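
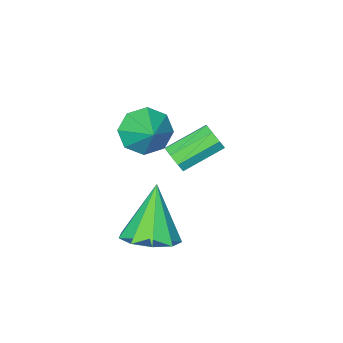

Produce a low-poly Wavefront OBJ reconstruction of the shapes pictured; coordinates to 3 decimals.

v 1.526 -3.096 0.783
v 2.25 -3.538 0.926
v 1.954 -2.184 1.437
v 2.285 -3.165 0.384
v 1.875 -2.753 0.076
v 1.261 -2.541 0.182
v 0.802 -2.654 0.64
v 0.768 -3.026 1.182
v 1.177 -3.439 1.491
v 1.791 -3.651 1.384
v -0.077 -3.697 -1.906
v 0.195 -3.549 -1.452
v -1.15 -3.135 -0.779
v -1.423 -3.283 -1.234
v 0.156 -3.232 -1.726
v -1.19 -2.819 -1.054
v -0.021 -3.187 -2.106
v -1.366 -2.774 -1.433
v -0.23 -3.441 -2.369
v -1.575 -3.028 -1.696
v -0.35 -3.845 -2.361
v -1.695 -3.431 -1.688
v -0.31 -4.161 -2.086
v -1.656 -3.748 -1.414
v -0.134 -4.206 -1.707
v -1.479 -3.793 -1.034
v 0.075 -3.952 -1.444
v -1.27 -3.539 -0.771
v 2.336 -1.942 -3.144
v 2.828 -1.227 -2.711
v 1.584 -2.518 -1.336
v 2.227 -1.012 -2.892
v 1.677 -1.232 -3.191
v 1.435 -1.784 -3.468
v 1.615 -2.411 -3.593
v 2.132 -2.818 -3.507
v 2.744 -2.816 -3.252
v 3.165 -2.404 -2.946
v 3.198 -1.777 -2.732
f 2 1 4
f 2 4 3
f 4 1 5
f 4 5 3
f 5 1 6
f 5 6 3
f 6 1 7
f 6 7 3
f 7 1 8
f 7 8 3
f 8 1 9
f 8 9 3
f 9 1 10
f 9 10 3
f 10 1 2
f 10 2 3
f 12 11 15
f 12 15 13
f 13 15 16
f 13 16 14
f 15 11 17
f 15 17 16
f 16 17 18
f 16 18 14
f 17 11 19
f 17 19 18
f 18 19 20
f 18 20 14
f 19 11 21
f 19 21 20
f 20 21 22
f 20 22 14
f 21 11 23
f 21 23 22
f 22 23 24
f 22 24 14
f 23 11 25
f 23 25 24
f 24 25 26
f 24 26 14
f 25 11 27
f 25 27 26
f 26 27 28
f 26 28 14
f 27 11 12
f 27 12 28
f 28 12 13
f 28 13 14
f 30 29 32
f 30 32 31
f 32 29 33
f 32 33 31
f 33 29 34
f 33 34 31
f 34 29 35
f 34 35 31
f 35 29 36
f 35 36 31
f 36 29 37
f 36 37 31
f 37 29 38
f 37 38 31
f 38 29 39
f 38 39 31
f 39 29 30
f 39 30 31



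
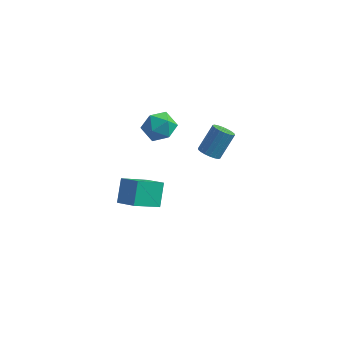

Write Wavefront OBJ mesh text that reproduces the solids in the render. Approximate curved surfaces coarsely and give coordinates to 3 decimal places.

v 0.413 -1.07 2.07
v 1.039 -1.072 1.86
v 1.492 -0.112 3.2
v 0.867 -0.11 3.41
v 0.927 -0.835 1.728
v 1.38 0.125 3.068
v 0.712 -0.644 1.664
v 1.166 0.316 3.004
v 0.439 -0.538 1.68
v 0.892 0.422 3.021
v 0.161 -0.537 1.774
v 0.614 0.423 3.114
v -0.068 -0.642 1.926
v 0.385 0.318 3.266
v -0.201 -0.831 2.106
v 0.252 0.129 3.447
v -0.212 -1.068 2.28
v 0.241 -0.108 3.62
v -0.1 -1.305 2.412
v 0.353 -0.345 3.752
v 0.114 -1.496 2.476
v 0.568 -0.536 3.816
v 0.388 -1.602 2.459
v 0.841 -0.642 3.8
v 0.666 -1.603 2.366
v 1.119 -0.643 3.706
v 0.895 -1.498 2.214
v 1.348 -0.538 3.554
v 1.028 -1.309 2.033
v 1.481 -0.349 3.374
v -3.753 -1.547 -3.679
v -3.95 -0.502 -2.483
v -4.953 -1.112 -4.256
v -5.149 -0.067 -3.06
v -2.771 -0.193 -4.7
v -2.967 0.852 -3.504
v -3.97 0.242 -5.277
v -4.167 1.287 -4.081
v -2.933 1.129 2.619
v -2.129 0.835 1.99
v -3.911 -0.115 1.95
v -3.107 -0.409 1.321
v -3.047 -0.567 2.37
v -2.442 0.202 2.783
v -3.598 0.518 1.157
v -2.993 1.287 1.57
v -2.54 0.457 1.087
v -2.199 -0.214 1.837
v -3.841 0.934 2.103
v -3.5 0.263 2.853
f 2 1 5
f 2 5 3
f 3 5 6
f 3 6 4
f 5 1 7
f 5 7 6
f 6 7 8
f 6 8 4
f 7 1 9
f 7 9 8
f 8 9 10
f 8 10 4
f 9 1 11
f 9 11 10
f 10 11 12
f 10 12 4
f 11 1 13
f 11 13 12
f 12 13 14
f 12 14 4
f 13 1 15
f 13 15 14
f 14 15 16
f 14 16 4
f 15 1 17
f 15 17 16
f 16 17 18
f 16 18 4
f 17 1 19
f 17 19 18
f 18 19 20
f 18 20 4
f 19 1 21
f 19 21 20
f 20 21 22
f 20 22 4
f 21 1 23
f 21 23 22
f 22 23 24
f 22 24 4
f 23 1 25
f 23 25 24
f 24 25 26
f 24 26 4
f 25 1 27
f 25 27 26
f 26 27 28
f 26 28 4
f 27 1 29
f 27 29 28
f 28 29 30
f 28 30 4
f 29 1 2
f 29 2 30
f 30 2 3
f 30 3 4
f 32 34 31
f 35 32 31
f 31 34 33
f 33 35 31
f 32 38 34
f 36 32 35
f 36 38 32
f 34 38 33
f 37 35 33
f 33 38 37
f 37 36 35
f 38 36 37
f 39 50 44
f 39 44 40
f 39 40 46
f 39 46 49
f 39 49 50
f 40 44 48
f 44 50 43
f 50 49 41
f 49 46 45
f 46 40 47
f 42 48 43
f 42 43 41
f 42 41 45
f 42 45 47
f 42 47 48
f 43 48 44
f 41 43 50
f 45 41 49
f 47 45 46
f 48 47 40



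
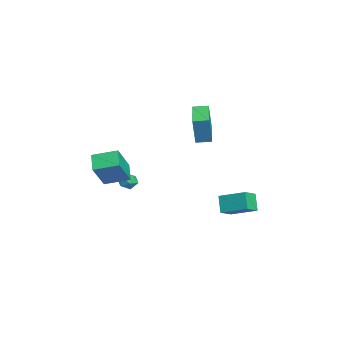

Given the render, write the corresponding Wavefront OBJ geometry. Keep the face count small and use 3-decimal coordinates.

v 0.48 -4.3 -1.178
v -0.456 -4.364 -0.463
v 0.676 -2.894 -0.795
v -0.26 -2.959 -0.079
v 1.68 -4.881 0.339
v 0.744 -4.946 1.055
v 1.876 -3.476 0.723
v 0.94 -3.54 1.438
v -3.109 2.681 -5.023
v -3.753 2.604 -4.014
v -2.372 4.1 -4.446
v -3.017 4.023 -3.436
v -2.283 2.057 -4.544
v -2.928 1.98 -3.534
v -1.547 3.476 -3.966
v -2.191 3.399 -2.957
v -4.46 -3.099 -2.733
v -4.169 -2.669 -3.091
v -3.571 -3.331 -2.289
v -3.28 -2.901 -2.647
v -3.68 -2.716 -2.197
v -4.23 -2.573 -2.471
v -3.51 -3.427 -2.909
v -4.06 -3.284 -3.183
v -3.582 -2.872 -3.201
v -3.687 -2.433 -2.76
v -4.053 -3.567 -2.62
v -4.158 -3.128 -2.179
v -2.16 0.654 1.955
v -1.726 0.465 3.65
v -2.103 1.528 2.037
v -1.668 1.34 3.732
v -0.372 0.58 1.488
v 0.063 0.392 3.183
v -0.314 1.455 1.57
v 0.12 1.266 3.265
f 2 4 1
f 5 2 1
f 1 4 3
f 3 5 1
f 2 8 4
f 6 2 5
f 6 8 2
f 4 8 3
f 7 5 3
f 3 8 7
f 7 6 5
f 8 6 7
f 10 12 9
f 13 10 9
f 9 12 11
f 11 13 9
f 10 16 12
f 14 10 13
f 14 16 10
f 12 16 11
f 15 13 11
f 11 16 15
f 15 14 13
f 16 14 15
f 17 28 22
f 17 22 18
f 17 18 24
f 17 24 27
f 17 27 28
f 18 22 26
f 22 28 21
f 28 27 19
f 27 24 23
f 24 18 25
f 20 26 21
f 20 21 19
f 20 19 23
f 20 23 25
f 20 25 26
f 21 26 22
f 19 21 28
f 23 19 27
f 25 23 24
f 26 25 18
f 30 32 29
f 33 30 29
f 29 32 31
f 31 33 29
f 30 36 32
f 34 30 33
f 34 36 30
f 32 36 31
f 35 33 31
f 31 36 35
f 35 34 33
f 36 34 35



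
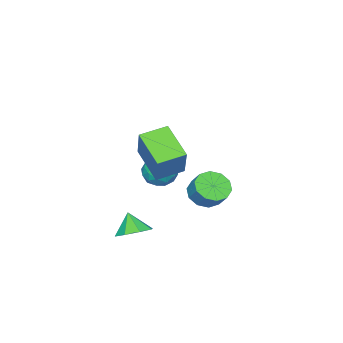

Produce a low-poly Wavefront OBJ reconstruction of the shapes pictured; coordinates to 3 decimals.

v 3.553 1.109 1.149
v 2.868 -0.5 2.257
v 2.311 1.851 1.46
v 1.627 0.243 2.568
v 4.473 1.917 2.892
v 3.789 0.309 4
v 3.232 2.66 3.203
v 2.547 1.051 4.311
v 3.17 -0.537 -3.204
v 3.61 0.177 -2.697
v 2.89 -1.123 -2.136
v 2.881 0.314 -2.813
v 2.322 -0.048 -3.158
v 2.26 -0.696 -3.53
v 2.73 -1.251 -3.711
v 3.459 -1.388 -3.595
v 4.018 -1.026 -3.25
v 4.08 -0.378 -2.878
v -2.712 -0.587 -3.092
v -2.212 -0.004 -3.748
v -1.909 0.709 -2.885
v -2.408 0.127 -2.228
v -2.8 0.204 -3.714
v -2.496 0.917 -2.851
v -3.354 0.11 -3.442
v -3.05 0.823 -2.579
v -3.662 -0.25 -3.036
v -3.359 0.463 -2.173
v -3.608 -0.738 -2.651
v -3.304 -0.025 -1.788
v -3.211 -1.169 -2.435
v -2.908 -0.456 -1.572
v -2.624 -1.377 -2.469
v -2.32 -0.664 -1.606
v -2.07 -1.283 -2.741
v -1.766 -0.57 -1.878
v -1.761 -0.923 -3.147
v -1.458 -0.21 -2.284
v -1.816 -0.435 -3.532
v -1.512 0.278 -2.669
v -0.871 -1.428 -0.32
v -0.173 -1.118 -0.93
v -1.127 -2.682 -1.25
v -0.429 -2.372 -1.86
v -0.19 -2.7 -0.97
v -0.032 -1.925 -0.395
v -1.268 -1.875 -1.785
v -1.11 -1.1 -1.21
v -0.418 -1.394 -1.835
v 0.248 -1.904 -1.332
v -1.548 -1.896 -0.848
v -0.882 -2.406 -0.345
v -0.499 -1.163 -0.543
v -0.801 -2.637 -1.637
v -0.66 -2.83 -1.114
v -0.25 -2.647 -1.473
v -0.417 -1.637 -0.229
v -0.006 -1.455 -0.588
v -0.017 -2.385 -0.612
v -1.294 -2.345 -1.592
v -0.883 -2.163 -1.951
v -1.05 -1.153 -0.707
v -0.64 -0.97 -1.066
v -1.283 -1.415 -1.568
v -0.233 -1.143 -1.434
v -0.384 -1.88 -1.981
v -0.877 -1.588 -1.936
v -0.784 -1.133 -1.598
v 0.158 -1.443 -1.138
v 0.008 -2.18 -1.685
v 0.148 -2.372 -1.162
v 0.241 -1.917 -0.824
v 0.014 -1.605 -1.67
v -1.308 -1.62 -0.495
v -1.458 -2.357 -1.042
v -1.541 -1.883 -1.356
v -1.448 -1.428 -1.018
v -0.916 -1.92 -0.199
v -1.067 -2.657 -0.746
v -0.516 -2.667 -0.582
v -0.423 -2.212 -0.244
v -1.314 -2.195 -0.51
f 2 4 1
f 5 2 1
f 1 4 3
f 3 5 1
f 2 8 4
f 6 2 5
f 6 8 2
f 4 8 3
f 7 5 3
f 3 8 7
f 7 6 5
f 8 6 7
f 10 9 12
f 10 12 11
f 12 9 13
f 12 13 11
f 13 9 14
f 13 14 11
f 14 9 15
f 14 15 11
f 15 9 16
f 15 16 11
f 16 9 17
f 16 17 11
f 17 9 18
f 17 18 11
f 18 9 10
f 18 10 11
f 20 19 23
f 20 23 21
f 21 23 24
f 21 24 22
f 23 19 25
f 23 25 24
f 24 25 26
f 24 26 22
f 25 19 27
f 25 27 26
f 26 27 28
f 26 28 22
f 27 19 29
f 27 29 28
f 28 29 30
f 28 30 22
f 29 19 31
f 29 31 30
f 30 31 32
f 30 32 22
f 31 19 33
f 31 33 32
f 32 33 34
f 32 34 22
f 33 19 35
f 33 35 34
f 34 35 36
f 34 36 22
f 35 19 37
f 35 37 36
f 36 37 38
f 36 38 22
f 37 19 39
f 37 39 38
f 38 39 40
f 38 40 22
f 39 19 20
f 39 20 40
f 40 20 21
f 40 21 22
f 41 78 57
f 78 52 81
f 57 81 46
f 78 81 57
f 41 57 53
f 57 46 58
f 53 58 42
f 57 58 53
f 41 53 62
f 53 42 63
f 62 63 48
f 53 63 62
f 41 62 74
f 62 48 77
f 74 77 51
f 62 77 74
f 41 74 78
f 74 51 82
f 78 82 52
f 74 82 78
f 42 58 69
f 58 46 72
f 69 72 50
f 58 72 69
f 46 81 59
f 81 52 80
f 59 80 45
f 81 80 59
f 52 82 79
f 82 51 75
f 79 75 43
f 82 75 79
f 51 77 76
f 77 48 64
f 76 64 47
f 77 64 76
f 48 63 68
f 63 42 65
f 68 65 49
f 63 65 68
f 44 70 56
f 70 50 71
f 56 71 45
f 70 71 56
f 44 56 54
f 56 45 55
f 54 55 43
f 56 55 54
f 44 54 61
f 54 43 60
f 61 60 47
f 54 60 61
f 44 61 66
f 61 47 67
f 66 67 49
f 61 67 66
f 44 66 70
f 66 49 73
f 70 73 50
f 66 73 70
f 45 71 59
f 71 50 72
f 59 72 46
f 71 72 59
f 43 55 79
f 55 45 80
f 79 80 52
f 55 80 79
f 47 60 76
f 60 43 75
f 76 75 51
f 60 75 76
f 49 67 68
f 67 47 64
f 68 64 48
f 67 64 68
f 50 73 69
f 73 49 65
f 69 65 42
f 73 65 69



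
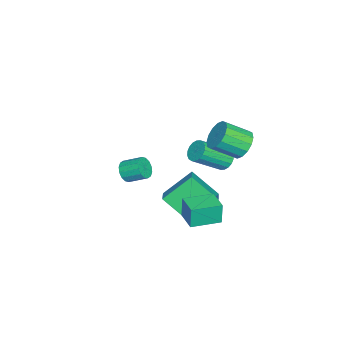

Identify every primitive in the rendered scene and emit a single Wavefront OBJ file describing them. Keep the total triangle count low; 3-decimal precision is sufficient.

v -0.601 3.523 3.512
v -0.228 3.149 2.758
v 0.293 1.903 3.634
v -0.079 2.277 4.388
v 0.115 3.422 2.943
v 0.636 2.176 3.819
v 0.267 3.723 3.28
v 0.788 2.476 4.156
v 0.186 3.97 3.679
v 0.707 2.723 4.555
v -0.105 4.097 4.033
v 0.416 2.85 4.909
v -0.529 4.07 4.248
v -0.008 2.824 5.124
v -0.973 3.897 4.266
v -0.452 2.651 5.142
v -1.316 3.624 4.081
v -0.795 2.378 4.957
v -1.468 3.324 3.744
v -0.947 2.077 4.62
v -1.387 3.077 3.345
v -0.866 1.83 4.221
v -1.096 2.95 2.991
v -0.575 1.703 3.867
v -0.672 2.976 2.776
v -0.151 1.73 3.652
v -3.96 -3.927 -2.942
v -3.579 -3.639 -3.481
v -3.58 -2.545 -2.898
v -3.96 -2.833 -2.358
v -3.936 -3.589 -3.577
v -3.937 -2.494 -2.993
v -4.299 -3.629 -3.502
v -4.3 -2.534 -2.919
v -4.571 -3.749 -3.277
v -4.572 -2.654 -2.694
v -4.679 -3.917 -2.963
v -4.68 -2.822 -2.379
v -4.595 -4.087 -2.642
v -4.595 -2.993 -2.059
v -4.34 -4.215 -2.402
v -4.341 -3.121 -1.819
v -3.983 -4.266 -2.307
v -3.984 -3.171 -1.723
v -3.62 -4.226 -2.381
v -3.621 -3.131 -1.798
v -3.348 -4.106 -2.606
v -3.349 -3.011 -2.023
v -3.24 -3.938 -2.921
v -3.241 -2.843 -2.337
v -3.325 -3.767 -3.241
v -3.325 -2.673 -2.658
v 1.098 2.433 -0.642
v 0.99 2.44 0.603
v 2.128 3.206 -0.557
v 2.02 3.212 0.688
v 2.1 1.088 -0.548
v 1.992 1.094 0.697
v 3.13 1.86 -0.463
v 3.022 1.867 0.782
v -1.307 2.389 1.551
v -0.849 2.875 1.675
v 0.166 1.618 2.854
v -0.293 1.131 2.729
v -1.052 2.917 1.895
v -0.038 1.659 3.074
v -1.307 2.854 2.047
v -0.292 1.596 3.225
v -1.561 2.699 2.1
v -0.546 1.441 3.279
v -1.765 2.482 2.045
v -0.751 1.225 3.223
v -1.878 2.247 1.891
v -0.864 0.99 3.07
v -1.879 2.04 1.671
v -0.864 0.783 2.849
v -1.766 1.902 1.426
v -0.751 0.645 2.605
v -1.562 1.861 1.206
v -0.548 0.603 2.385
v -1.308 1.924 1.055
v -0.293 0.666 2.233
v -1.054 2.079 1.001
v -0.039 0.821 2.18
v -0.849 2.295 1.057
v 0.165 1.038 2.235
v -0.736 2.53 1.21
v 0.278 1.273 2.389
v -0.736 2.737 1.431
v 0.279 1.48 2.609
v -2.403 0.299 -0.766
v -1.303 0.606 -0.284
v -2.239 1.822 -2.113
v -1.139 2.13 -1.631
v -1.441 -1.01 -2.129
v -0.341 -0.702 -1.647
v -1.277 0.514 -3.476
v -0.177 0.821 -2.994
f 2 1 5
f 2 5 3
f 3 5 6
f 3 6 4
f 5 1 7
f 5 7 6
f 6 7 8
f 6 8 4
f 7 1 9
f 7 9 8
f 8 9 10
f 8 10 4
f 9 1 11
f 9 11 10
f 10 11 12
f 10 12 4
f 11 1 13
f 11 13 12
f 12 13 14
f 12 14 4
f 13 1 15
f 13 15 14
f 14 15 16
f 14 16 4
f 15 1 17
f 15 17 16
f 16 17 18
f 16 18 4
f 17 1 19
f 17 19 18
f 18 19 20
f 18 20 4
f 19 1 21
f 19 21 20
f 20 21 22
f 20 22 4
f 21 1 23
f 21 23 22
f 22 23 24
f 22 24 4
f 23 1 25
f 23 25 24
f 24 25 26
f 24 26 4
f 25 1 2
f 25 2 26
f 26 2 3
f 26 3 4
f 28 27 31
f 28 31 29
f 29 31 32
f 29 32 30
f 31 27 33
f 31 33 32
f 32 33 34
f 32 34 30
f 33 27 35
f 33 35 34
f 34 35 36
f 34 36 30
f 35 27 37
f 35 37 36
f 36 37 38
f 36 38 30
f 37 27 39
f 37 39 38
f 38 39 40
f 38 40 30
f 39 27 41
f 39 41 40
f 40 41 42
f 40 42 30
f 41 27 43
f 41 43 42
f 42 43 44
f 42 44 30
f 43 27 45
f 43 45 44
f 44 45 46
f 44 46 30
f 45 27 47
f 45 47 46
f 46 47 48
f 46 48 30
f 47 27 49
f 47 49 48
f 48 49 50
f 48 50 30
f 49 27 51
f 49 51 50
f 50 51 52
f 50 52 30
f 51 27 28
f 51 28 52
f 52 28 29
f 52 29 30
f 54 56 53
f 57 54 53
f 53 56 55
f 55 57 53
f 54 60 56
f 58 54 57
f 58 60 54
f 56 60 55
f 59 57 55
f 55 60 59
f 59 58 57
f 60 58 59
f 62 61 65
f 62 65 63
f 63 65 66
f 63 66 64
f 65 61 67
f 65 67 66
f 66 67 68
f 66 68 64
f 67 61 69
f 67 69 68
f 68 69 70
f 68 70 64
f 69 61 71
f 69 71 70
f 70 71 72
f 70 72 64
f 71 61 73
f 71 73 72
f 72 73 74
f 72 74 64
f 73 61 75
f 73 75 74
f 74 75 76
f 74 76 64
f 75 61 77
f 75 77 76
f 76 77 78
f 76 78 64
f 77 61 79
f 77 79 78
f 78 79 80
f 78 80 64
f 79 61 81
f 79 81 80
f 80 81 82
f 80 82 64
f 81 61 83
f 81 83 82
f 82 83 84
f 82 84 64
f 83 61 85
f 83 85 84
f 84 85 86
f 84 86 64
f 85 61 87
f 85 87 86
f 86 87 88
f 86 88 64
f 87 61 89
f 87 89 88
f 88 89 90
f 88 90 64
f 89 61 62
f 89 62 90
f 90 62 63
f 90 63 64
f 92 94 91
f 95 92 91
f 91 94 93
f 93 95 91
f 92 98 94
f 96 92 95
f 96 98 92
f 94 98 93
f 97 95 93
f 93 98 97
f 97 96 95
f 98 96 97



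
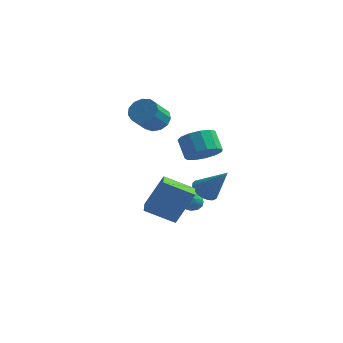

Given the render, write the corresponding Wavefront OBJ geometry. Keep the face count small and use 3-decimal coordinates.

v 2.375 0.342 -0.966
v 2.96 0.047 -1.476
v 3.705 0.258 0.606
v 3.009 0.388 -1.5
v 2.949 0.721 -1.431
v 2.79 0.988 -1.282
v 2.559 1.144 -1.078
v 2.296 1.161 -0.855
v 2.047 1.036 -0.651
v 1.855 0.791 -0.501
v 1.752 0.469 -0.432
v 1.758 0.125 -0.455
v 1.87 -0.182 -0.567
v 2.07 -0.398 -0.747
v 2.322 -0.486 -0.965
v 2.584 -0.431 -1.183
v 2.809 -0.243 -1.364
v -1.027 1.475 3.269
v -0.407 1.834 3.781
v -0.553 0.543 4.862
v -1.173 0.185 4.351
v -0.84 2.015 3.939
v -0.986 0.725 5.02
v -1.333 2.025 3.884
v -1.479 0.735 4.966
v -1.729 1.861 3.634
v -1.875 0.57 4.716
v -1.901 1.574 3.269
v -2.047 0.283 4.35
v -1.797 1.256 2.903
v -1.943 -0.035 3.985
v -1.447 1.007 2.654
v -1.593 -0.283 3.735
v -0.965 0.907 2.6
v -1.111 -0.383 3.681
v -0.502 0.988 2.758
v -0.648 -0.303 3.84
v -0.206 1.223 3.079
v -0.352 -0.068 4.161
v -0.17 1.538 3.46
v -0.316 0.248 4.542
v 0.18 3.317 -3.056
v 0.542 3.296 -3.623
v 0.498 2.304 -2.817
v 0.86 2.283 -3.384
v 1.049 2.685 -2.879
v 0.853 3.311 -3.027
v 0.187 2.289 -3.413
v -0.009 2.915 -3.561
v 0.546 2.661 -3.844
v 1.079 2.906 -3.514
v -0.039 2.694 -2.926
v 0.494 2.939 -2.596
v 0.333 3.396 -3.361
v 0.707 2.204 -3.079
v 0.818 2.441 -2.782
v 1.031 2.429 -3.116
v 0.516 3.405 -3.01
v 0.728 3.392 -3.343
v 1.027 3.033 -2.906
v 0.312 2.208 -3.097
v 0.524 2.195 -3.43
v 0.009 3.171 -3.324
v 0.222 3.159 -3.658
v 0.013 2.567 -3.534
v 0.548 3.01 -3.824
v 0.735 2.414 -3.683
v 0.34 2.418 -3.7
v 0.224 2.786 -3.787
v 0.861 3.154 -3.63
v 1.048 2.558 -3.489
v 1.159 2.795 -3.192
v 1.044 3.163 -3.279
v 0.864 2.78 -3.76
v -0.008 3.042 -2.951
v 0.179 2.446 -2.81
v -0.004 2.437 -3.161
v -0.119 2.805 -3.248
v 0.305 3.186 -2.757
v 0.492 2.59 -2.616
v 0.816 2.814 -2.653
v 0.7 3.182 -2.74
v 0.176 2.82 -2.68
v 1.212 2.799 0.542
v 2.052 2.642 1.202
v 1.349 3.245 2.239
v 0.508 3.401 1.578
v 2.136 3.187 0.943
v 1.433 3.789 1.98
v 1.927 3.608 0.557
v 1.224 4.21 1.594
v 1.491 3.772 0.166
v 0.788 4.374 1.202
v 0.966 3.627 -0.106
v 0.263 4.23 0.931
v 0.519 3.219 -0.172
v -0.184 3.822 0.864
v 0.292 2.678 -0.012
v -0.411 3.281 1.025
v 0.357 2.175 0.324
v -0.346 2.778 1.361
v 0.693 1.87 0.73
v -0.01 2.473 1.766
v 1.194 1.86 1.075
v 0.491 2.462 2.112
v 1.7 2.148 1.251
v 0.997 2.75 2.288
v 1.031 -4.268 -0.788
v 1.84 -3.667 1.122
v 0.484 -3.054 -0.938
v 1.293 -2.453 0.972
v 2.547 -3.687 -1.612
v 3.356 -3.086 0.298
v 2 -2.473 -1.762
v 2.809 -1.872 0.148
f 2 1 4
f 2 4 3
f 4 1 5
f 4 5 3
f 5 1 6
f 5 6 3
f 6 1 7
f 6 7 3
f 7 1 8
f 7 8 3
f 8 1 9
f 8 9 3
f 9 1 10
f 9 10 3
f 10 1 11
f 10 11 3
f 11 1 12
f 11 12 3
f 12 1 13
f 12 13 3
f 13 1 14
f 13 14 3
f 14 1 15
f 14 15 3
f 15 1 16
f 15 16 3
f 16 1 17
f 16 17 3
f 17 1 2
f 17 2 3
f 19 18 22
f 19 22 20
f 20 22 23
f 20 23 21
f 22 18 24
f 22 24 23
f 23 24 25
f 23 25 21
f 24 18 26
f 24 26 25
f 25 26 27
f 25 27 21
f 26 18 28
f 26 28 27
f 27 28 29
f 27 29 21
f 28 18 30
f 28 30 29
f 29 30 31
f 29 31 21
f 30 18 32
f 30 32 31
f 31 32 33
f 31 33 21
f 32 18 34
f 32 34 33
f 33 34 35
f 33 35 21
f 34 18 36
f 34 36 35
f 35 36 37
f 35 37 21
f 36 18 38
f 36 38 37
f 37 38 39
f 37 39 21
f 38 18 40
f 38 40 39
f 39 40 41
f 39 41 21
f 40 18 19
f 40 19 41
f 41 19 20
f 41 20 21
f 42 79 58
f 79 53 82
f 58 82 47
f 79 82 58
f 42 58 54
f 58 47 59
f 54 59 43
f 58 59 54
f 42 54 63
f 54 43 64
f 63 64 49
f 54 64 63
f 42 63 75
f 63 49 78
f 75 78 52
f 63 78 75
f 42 75 79
f 75 52 83
f 79 83 53
f 75 83 79
f 43 59 70
f 59 47 73
f 70 73 51
f 59 73 70
f 47 82 60
f 82 53 81
f 60 81 46
f 82 81 60
f 53 83 80
f 83 52 76
f 80 76 44
f 83 76 80
f 52 78 77
f 78 49 65
f 77 65 48
f 78 65 77
f 49 64 69
f 64 43 66
f 69 66 50
f 64 66 69
f 45 71 57
f 71 51 72
f 57 72 46
f 71 72 57
f 45 57 55
f 57 46 56
f 55 56 44
f 57 56 55
f 45 55 62
f 55 44 61
f 62 61 48
f 55 61 62
f 45 62 67
f 62 48 68
f 67 68 50
f 62 68 67
f 45 67 71
f 67 50 74
f 71 74 51
f 67 74 71
f 46 72 60
f 72 51 73
f 60 73 47
f 72 73 60
f 44 56 80
f 56 46 81
f 80 81 53
f 56 81 80
f 48 61 77
f 61 44 76
f 77 76 52
f 61 76 77
f 50 68 69
f 68 48 65
f 69 65 49
f 68 65 69
f 51 74 70
f 74 50 66
f 70 66 43
f 74 66 70
f 85 84 88
f 85 88 86
f 86 88 89
f 86 89 87
f 88 84 90
f 88 90 89
f 89 90 91
f 89 91 87
f 90 84 92
f 90 92 91
f 91 92 93
f 91 93 87
f 92 84 94
f 92 94 93
f 93 94 95
f 93 95 87
f 94 84 96
f 94 96 95
f 95 96 97
f 95 97 87
f 96 84 98
f 96 98 97
f 97 98 99
f 97 99 87
f 98 84 100
f 98 100 99
f 99 100 101
f 99 101 87
f 100 84 102
f 100 102 101
f 101 102 103
f 101 103 87
f 102 84 104
f 102 104 103
f 103 104 105
f 103 105 87
f 104 84 106
f 104 106 105
f 105 106 107
f 105 107 87
f 106 84 85
f 106 85 107
f 107 85 86
f 107 86 87
f 109 111 108
f 112 109 108
f 108 111 110
f 110 112 108
f 109 115 111
f 113 109 112
f 113 115 109
f 111 115 110
f 114 112 110
f 110 115 114
f 114 113 112
f 115 113 114



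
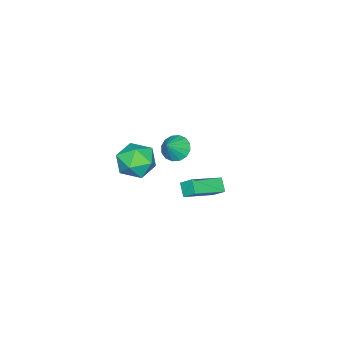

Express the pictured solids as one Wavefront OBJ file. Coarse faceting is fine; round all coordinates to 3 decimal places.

v 2.018 -1.234 0.682
v 2.772 -1.005 1.529
v 2.428 -3.055 0.811
v 3.182 -2.826 1.658
v 2.047 -2.701 1.844
v 1.794 -1.575 1.765
v 3.406 -2.485 0.575
v 3.153 -1.359 0.496
v 3.63 -1.778 1.463
v 2.79 -1.911 2.247
v 2.41 -2.149 0.093
v 1.57 -2.282 0.877
v 2.155 0.012 2.706
v 2.706 0.146 2.156
v 3.025 -0.012 3.574
v 2.591 0.517 2.283
v 2.358 0.753 2.522
v 2.071 0.79 2.811
v 1.806 0.619 3.072
v 1.635 0.285 3.234
v 1.603 -0.122 3.255
v 1.719 -0.493 3.129
v 1.951 -0.729 2.889
v 2.238 -0.766 2.6
v 2.503 -0.595 2.34
v 2.674 -0.261 2.177
v -1.404 -1.86 -3.563
v -1.379 -1.134 -2.935
v -3.19 -1.078 -4.396
v -3.166 -0.353 -3.768
v -0.914 -1.367 -4.152
v -0.89 -0.642 -3.524
v -2.701 -0.586 -4.985
v -2.676 0.14 -4.357
f 1 12 6
f 1 6 2
f 1 2 8
f 1 8 11
f 1 11 12
f 2 6 10
f 6 12 5
f 12 11 3
f 11 8 7
f 8 2 9
f 4 10 5
f 4 5 3
f 4 3 7
f 4 7 9
f 4 9 10
f 5 10 6
f 3 5 12
f 7 3 11
f 9 7 8
f 10 9 2
f 14 13 16
f 14 16 15
f 16 13 17
f 16 17 15
f 17 13 18
f 17 18 15
f 18 13 19
f 18 19 15
f 19 13 20
f 19 20 15
f 20 13 21
f 20 21 15
f 21 13 22
f 21 22 15
f 22 13 23
f 22 23 15
f 23 13 24
f 23 24 15
f 24 13 25
f 24 25 15
f 25 13 26
f 25 26 15
f 26 13 14
f 26 14 15
f 28 30 27
f 31 28 27
f 27 30 29
f 29 31 27
f 28 34 30
f 32 28 31
f 32 34 28
f 30 34 29
f 33 31 29
f 29 34 33
f 33 32 31
f 34 32 33



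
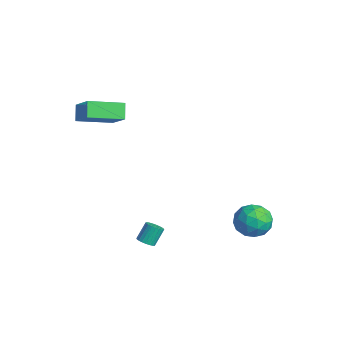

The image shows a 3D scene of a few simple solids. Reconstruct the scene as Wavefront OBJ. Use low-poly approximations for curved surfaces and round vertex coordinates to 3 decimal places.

v 4.077 -3.649 -1.715
v 4.559 -3.455 -1.73
v 4.345 -2.857 -0.82
v 3.863 -3.051 -0.805
v 4.449 -3.312 -1.849
v 4.236 -2.714 -0.939
v 4.275 -3.228 -1.946
v 4.062 -2.629 -1.036
v 4.067 -3.216 -2.002
v 3.853 -2.617 -1.092
v 3.86 -3.279 -2.009
v 3.647 -2.681 -1.099
v 3.691 -3.406 -1.965
v 3.477 -2.808 -1.055
v 3.589 -3.576 -1.878
v 3.375 -2.977 -0.968
v 3.57 -3.758 -1.763
v 3.357 -3.159 -0.853
v 3.64 -3.921 -1.639
v 3.426 -3.322 -0.729
v 3.785 -4.037 -1.528
v 3.571 -3.439 -0.618
v 3.98 -4.086 -1.45
v 3.767 -3.488 -0.54
v 4.193 -4.06 -1.418
v 3.979 -3.461 -0.508
v 4.385 -3.963 -1.437
v 4.171 -3.364 -0.527
v 4.524 -3.811 -1.504
v 4.31 -3.212 -0.594
v 4.585 -3.631 -1.607
v 4.372 -3.033 -0.697
v 2.763 3.353 -3.395
v 3.86 3.129 -3.28
v 2.42 2.471 -1.84
v 3.517 2.247 -1.725
v 3.144 3.303 -1.616
v 3.356 3.848 -2.577
v 2.924 1.752 -2.543
v 3.136 2.297 -3.504
v 3.959 2.139 -2.754
v 4.095 3.098 -2.181
v 2.185 2.502 -2.939
v 2.321 3.461 -2.366
v 3.342 3.318 -3.474
v 2.938 2.282 -1.646
v 2.719 2.903 -1.581
v 3.364 2.771 -1.514
v 3.046 3.741 -3.061
v 3.69 3.609 -2.993
v 3.27 3.711 -2.015
v 2.59 1.991 -2.127
v 3.234 1.859 -2.059
v 2.916 2.829 -3.606
v 3.561 2.697 -3.539
v 3.01 1.889 -3.105
v 4.044 2.605 -3.097
v 3.843 2.086 -2.183
v 3.494 1.796 -2.664
v 3.619 2.116 -3.229
v 4.125 3.168 -2.76
v 3.923 2.65 -1.846
v 3.704 3.27 -1.782
v 3.829 3.591 -2.347
v 4.183 2.586 -2.451
v 2.357 2.95 -3.274
v 2.155 2.432 -2.36
v 2.451 2.009 -2.773
v 2.576 2.33 -3.338
v 2.437 3.514 -2.937
v 2.236 2.995 -2.023
v 2.661 3.484 -1.891
v 2.786 3.804 -2.456
v 2.097 3.014 -2.669
v -3.818 -4.403 4.157
v -2.425 -4.245 5.205
v -3.642 -2.361 3.615
v -2.249 -2.203 4.662
v -3.171 -4.677 3.338
v -1.778 -4.519 4.385
v -2.995 -2.635 2.795
v -1.602 -2.477 3.843
f 2 1 5
f 2 5 3
f 3 5 6
f 3 6 4
f 5 1 7
f 5 7 6
f 6 7 8
f 6 8 4
f 7 1 9
f 7 9 8
f 8 9 10
f 8 10 4
f 9 1 11
f 9 11 10
f 10 11 12
f 10 12 4
f 11 1 13
f 11 13 12
f 12 13 14
f 12 14 4
f 13 1 15
f 13 15 14
f 14 15 16
f 14 16 4
f 15 1 17
f 15 17 16
f 16 17 18
f 16 18 4
f 17 1 19
f 17 19 18
f 18 19 20
f 18 20 4
f 19 1 21
f 19 21 20
f 20 21 22
f 20 22 4
f 21 1 23
f 21 23 22
f 22 23 24
f 22 24 4
f 23 1 25
f 23 25 24
f 24 25 26
f 24 26 4
f 25 1 27
f 25 27 26
f 26 27 28
f 26 28 4
f 27 1 29
f 27 29 28
f 28 29 30
f 28 30 4
f 29 1 31
f 29 31 30
f 30 31 32
f 30 32 4
f 31 1 2
f 31 2 32
f 32 2 3
f 32 3 4
f 33 70 49
f 70 44 73
f 49 73 38
f 70 73 49
f 33 49 45
f 49 38 50
f 45 50 34
f 49 50 45
f 33 45 54
f 45 34 55
f 54 55 40
f 45 55 54
f 33 54 66
f 54 40 69
f 66 69 43
f 54 69 66
f 33 66 70
f 66 43 74
f 70 74 44
f 66 74 70
f 34 50 61
f 50 38 64
f 61 64 42
f 50 64 61
f 38 73 51
f 73 44 72
f 51 72 37
f 73 72 51
f 44 74 71
f 74 43 67
f 71 67 35
f 74 67 71
f 43 69 68
f 69 40 56
f 68 56 39
f 69 56 68
f 40 55 60
f 55 34 57
f 60 57 41
f 55 57 60
f 36 62 48
f 62 42 63
f 48 63 37
f 62 63 48
f 36 48 46
f 48 37 47
f 46 47 35
f 48 47 46
f 36 46 53
f 46 35 52
f 53 52 39
f 46 52 53
f 36 53 58
f 53 39 59
f 58 59 41
f 53 59 58
f 36 58 62
f 58 41 65
f 62 65 42
f 58 65 62
f 37 63 51
f 63 42 64
f 51 64 38
f 63 64 51
f 35 47 71
f 47 37 72
f 71 72 44
f 47 72 71
f 39 52 68
f 52 35 67
f 68 67 43
f 52 67 68
f 41 59 60
f 59 39 56
f 60 56 40
f 59 56 60
f 42 65 61
f 65 41 57
f 61 57 34
f 65 57 61
f 76 78 75
f 79 76 75
f 75 78 77
f 77 79 75
f 76 82 78
f 80 76 79
f 80 82 76
f 78 82 77
f 81 79 77
f 77 82 81
f 81 80 79
f 82 80 81



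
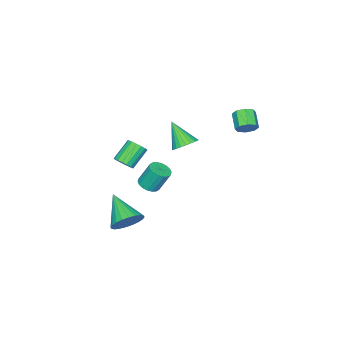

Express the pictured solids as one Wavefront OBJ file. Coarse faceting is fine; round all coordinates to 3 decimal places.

v 2.747 -3.648 0.38
v 3.17 -3.713 0.869
v 2.056 -3.577 1.85
v 1.633 -3.512 1.36
v 3.162 -3.406 0.818
v 2.048 -3.271 1.798
v 3.059 -3.155 0.666
v 1.946 -3.019 1.647
v 2.884 -3.016 0.449
v 1.771 -2.881 1.43
v 2.678 -3.022 0.216
v 1.565 -2.887 1.197
v 2.488 -3.172 0.02
v 1.375 -3.036 1.001
v 2.357 -3.43 -0.093
v 1.244 -3.295 0.888
v 2.315 -3.739 -0.098
v 1.202 -3.603 0.883
v 2.372 -4.026 0.007
v 1.259 -3.89 0.987
v 2.515 -4.227 0.197
v 1.402 -4.091 1.177
v 2.711 -4.295 0.428
v 1.597 -4.159 1.409
v 2.915 -4.215 0.649
v 1.802 -4.079 1.63
v 3.081 -4.005 0.808
v 1.967 -3.869 1.789
v -0.13 -4.127 -3.263
v 0.565 -4.043 -3.14
v 0.244 -3.43 -1.753
v -0.45 -3.513 -1.877
v 0.485 -3.771 -3.279
v 0.164 -3.157 -1.892
v 0.283 -3.569 -3.415
v -0.038 -2.955 -2.028
v -0 -3.478 -3.521
v -0.321 -2.864 -2.134
v -0.309 -3.515 -3.576
v -0.63 -2.901 -2.189
v -0.583 -3.673 -3.569
v -0.904 -3.06 -2.182
v -0.766 -3.922 -3.501
v -1.087 -3.308 -2.115
v -0.824 -4.21 -3.387
v -1.145 -3.597 -2
v -0.744 -4.483 -3.248
v -1.065 -3.869 -1.861
v -0.542 -4.685 -3.112
v -0.863 -4.071 -1.725
v -0.259 -4.776 -3.006
v -0.58 -4.162 -1.619
v 0.05 -4.739 -2.951
v -0.271 -4.125 -1.564
v 0.324 -4.58 -2.958
v 0.003 -3.967 -1.571
v 0.507 -4.332 -3.025
v 0.186 -3.718 -1.639
v -0.933 -2.095 0.538
v -0.552 -2.692 0.104
v -1.187 -3.265 1.922
v -0.302 -2.559 0.262
v -0.148 -2.356 0.462
v -0.114 -2.113 0.673
v -0.204 -1.868 0.864
v -0.405 -1.657 1.005
v -0.687 -1.513 1.075
v -1.005 -1.457 1.063
v -1.313 -1.499 0.972
v -1.563 -1.631 0.814
v -1.717 -1.834 0.614
v -1.751 -2.077 0.402
v -1.661 -2.323 0.212
v -1.46 -2.534 0.07
v -1.179 -2.678 0
v -0.86 -2.734 0.012
v 4.048 -2.376 -3.28
v 4.908 -2.9 -3.446
v 3.272 -4.024 -2.1
v 4.999 -2.704 -3.112
v 4.946 -2.458 -2.803
v 4.756 -2.199 -2.568
v 4.458 -1.968 -2.44
v 4.098 -1.799 -2.441
v 3.73 -1.717 -2.569
v 3.411 -1.736 -2.806
v 3.188 -1.853 -3.115
v 3.097 -2.049 -3.449
v 3.15 -2.295 -3.757
v 3.34 -2.553 -3.993
v 3.638 -2.785 -4.12
v 3.998 -2.954 -4.119
v 4.366 -3.035 -3.991
v 4.685 -3.016 -3.754
v -3.237 0.542 1.786
v -2.745 0.058 1.782
v -3.451 -0.665 2.43
v -3.943 -0.182 2.434
v -2.703 0.385 2.194
v -3.409 -0.338 2.842
v -2.974 0.805 2.367
v -3.679 0.081 3.015
v -3.399 1.07 2.2
v -4.104 0.346 2.847
v -3.729 1.025 1.79
v -4.435 0.302 2.438
v -3.771 0.698 1.378
v -4.477 -0.025 2.026
v -3.501 0.279 1.205
v -4.206 -0.445 1.853
v -3.076 0.014 1.373
v -3.781 -0.71 2.02
f 2 1 5
f 2 5 3
f 3 5 6
f 3 6 4
f 5 1 7
f 5 7 6
f 6 7 8
f 6 8 4
f 7 1 9
f 7 9 8
f 8 9 10
f 8 10 4
f 9 1 11
f 9 11 10
f 10 11 12
f 10 12 4
f 11 1 13
f 11 13 12
f 12 13 14
f 12 14 4
f 13 1 15
f 13 15 14
f 14 15 16
f 14 16 4
f 15 1 17
f 15 17 16
f 16 17 18
f 16 18 4
f 17 1 19
f 17 19 18
f 18 19 20
f 18 20 4
f 19 1 21
f 19 21 20
f 20 21 22
f 20 22 4
f 21 1 23
f 21 23 22
f 22 23 24
f 22 24 4
f 23 1 25
f 23 25 24
f 24 25 26
f 24 26 4
f 25 1 27
f 25 27 26
f 26 27 28
f 26 28 4
f 27 1 2
f 27 2 28
f 28 2 3
f 28 3 4
f 30 29 33
f 30 33 31
f 31 33 34
f 31 34 32
f 33 29 35
f 33 35 34
f 34 35 36
f 34 36 32
f 35 29 37
f 35 37 36
f 36 37 38
f 36 38 32
f 37 29 39
f 37 39 38
f 38 39 40
f 38 40 32
f 39 29 41
f 39 41 40
f 40 41 42
f 40 42 32
f 41 29 43
f 41 43 42
f 42 43 44
f 42 44 32
f 43 29 45
f 43 45 44
f 44 45 46
f 44 46 32
f 45 29 47
f 45 47 46
f 46 47 48
f 46 48 32
f 47 29 49
f 47 49 48
f 48 49 50
f 48 50 32
f 49 29 51
f 49 51 50
f 50 51 52
f 50 52 32
f 51 29 53
f 51 53 52
f 52 53 54
f 52 54 32
f 53 29 55
f 53 55 54
f 54 55 56
f 54 56 32
f 55 29 57
f 55 57 56
f 56 57 58
f 56 58 32
f 57 29 30
f 57 30 58
f 58 30 31
f 58 31 32
f 60 59 62
f 60 62 61
f 62 59 63
f 62 63 61
f 63 59 64
f 63 64 61
f 64 59 65
f 64 65 61
f 65 59 66
f 65 66 61
f 66 59 67
f 66 67 61
f 67 59 68
f 67 68 61
f 68 59 69
f 68 69 61
f 69 59 70
f 69 70 61
f 70 59 71
f 70 71 61
f 71 59 72
f 71 72 61
f 72 59 73
f 72 73 61
f 73 59 74
f 73 74 61
f 74 59 75
f 74 75 61
f 75 59 76
f 75 76 61
f 76 59 60
f 76 60 61
f 78 77 80
f 78 80 79
f 80 77 81
f 80 81 79
f 81 77 82
f 81 82 79
f 82 77 83
f 82 83 79
f 83 77 84
f 83 84 79
f 84 77 85
f 84 85 79
f 85 77 86
f 85 86 79
f 86 77 87
f 86 87 79
f 87 77 88
f 87 88 79
f 88 77 89
f 88 89 79
f 89 77 90
f 89 90 79
f 90 77 91
f 90 91 79
f 91 77 92
f 91 92 79
f 92 77 93
f 92 93 79
f 93 77 94
f 93 94 79
f 94 77 78
f 94 78 79
f 96 95 99
f 96 99 97
f 97 99 100
f 97 100 98
f 99 95 101
f 99 101 100
f 100 101 102
f 100 102 98
f 101 95 103
f 101 103 102
f 102 103 104
f 102 104 98
f 103 95 105
f 103 105 104
f 104 105 106
f 104 106 98
f 105 95 107
f 105 107 106
f 106 107 108
f 106 108 98
f 107 95 109
f 107 109 108
f 108 109 110
f 108 110 98
f 109 95 111
f 109 111 110
f 110 111 112
f 110 112 98
f 111 95 96
f 111 96 112
f 112 96 97
f 112 97 98



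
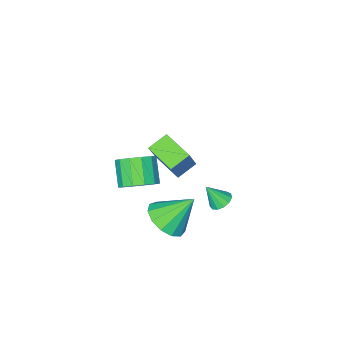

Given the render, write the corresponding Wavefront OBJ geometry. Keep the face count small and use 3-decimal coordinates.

v 3.352 3.478 0.576
v 3.514 2.073 1.077
v 2.411 3.542 1.061
v 2.574 2.137 1.562
v 4.266 4.183 2.258
v 4.429 2.778 2.759
v 3.326 4.247 2.743
v 3.488 2.842 3.244
v 0.1 2.443 -3.918
v 0.65 2.521 -4.171
v 0.64 1.997 -2.882
v 0.576 2.813 -4.007
v 0.352 2.989 -3.814
v 0.047 2.99 -3.655
v -0.241 2.818 -3.579
v -0.42 2.527 -3.611
v -0.434 2.209 -3.74
v -0.279 1.965 -3.926
v -0.003 1.873 -4.109
v 0.306 1.961 -4.232
v 0.549 2.203 -4.255
v 3.597 0.897 -1.891
v 4.462 0.868 -1.5
v 3.969 -0.067 -0.478
v 3.103 -0.037 -0.869
v 4.202 1.269 -1.26
v 3.708 0.334 -0.237
v 3.749 1.552 -1.22
v 3.255 0.617 -0.197
v 3.248 1.627 -1.393
v 2.755 0.693 -0.37
v 2.858 1.47 -1.724
v 2.364 0.536 -0.702
v 2.702 1.132 -2.108
v 2.209 0.198 -1.086
v 2.831 0.719 -2.424
v 2.337 -0.215 -1.402
v 3.202 0.362 -2.57
v 2.709 -0.572 -1.548
v 3.699 0.176 -2.501
v 3.206 -0.758 -1.479
v 4.164 0.218 -2.238
v 3.67 -0.716 -1.216
v 4.448 0.476 -1.865
v 3.955 -0.458 -0.843
v 4.068 3.585 -1.95
v 4.788 3.176 -1.241
v 3.052 4.255 -0.53
v 4.979 3.745 -1.373
v 4.881 4.262 -1.688
v 4.524 4.565 -2.087
v 4.023 4.556 -2.441
v 3.536 4.239 -2.64
v 3.218 3.714 -2.619
v 3.17 3.148 -2.386
v 3.407 2.72 -2.014
v 3.854 2.567 -1.622
v 4.369 2.737 -1.334
f 2 4 1
f 5 2 1
f 1 4 3
f 3 5 1
f 2 8 4
f 6 2 5
f 6 8 2
f 4 8 3
f 7 5 3
f 3 8 7
f 7 6 5
f 8 6 7
f 10 9 12
f 10 12 11
f 12 9 13
f 12 13 11
f 13 9 14
f 13 14 11
f 14 9 15
f 14 15 11
f 15 9 16
f 15 16 11
f 16 9 17
f 16 17 11
f 17 9 18
f 17 18 11
f 18 9 19
f 18 19 11
f 19 9 20
f 19 20 11
f 20 9 21
f 20 21 11
f 21 9 10
f 21 10 11
f 23 22 26
f 23 26 24
f 24 26 27
f 24 27 25
f 26 22 28
f 26 28 27
f 27 28 29
f 27 29 25
f 28 22 30
f 28 30 29
f 29 30 31
f 29 31 25
f 30 22 32
f 30 32 31
f 31 32 33
f 31 33 25
f 32 22 34
f 32 34 33
f 33 34 35
f 33 35 25
f 34 22 36
f 34 36 35
f 35 36 37
f 35 37 25
f 36 22 38
f 36 38 37
f 37 38 39
f 37 39 25
f 38 22 40
f 38 40 39
f 39 40 41
f 39 41 25
f 40 22 42
f 40 42 41
f 41 42 43
f 41 43 25
f 42 22 44
f 42 44 43
f 43 44 45
f 43 45 25
f 44 22 23
f 44 23 45
f 45 23 24
f 45 24 25
f 47 46 49
f 47 49 48
f 49 46 50
f 49 50 48
f 50 46 51
f 50 51 48
f 51 46 52
f 51 52 48
f 52 46 53
f 52 53 48
f 53 46 54
f 53 54 48
f 54 46 55
f 54 55 48
f 55 46 56
f 55 56 48
f 56 46 57
f 56 57 48
f 57 46 58
f 57 58 48
f 58 46 47
f 58 47 48



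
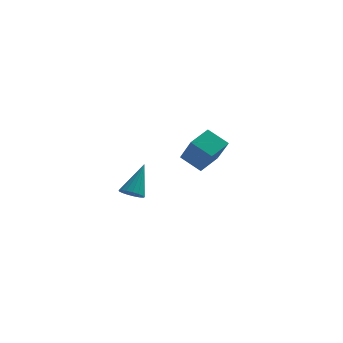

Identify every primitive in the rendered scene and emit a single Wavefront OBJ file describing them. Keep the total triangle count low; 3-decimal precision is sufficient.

v 0.466 -1.899 0.024
v 0.934 -2.167 0.056
v 0.894 -1.001 1.276
v 0.986 -1.97 -0.103
v 0.919 -1.757 -0.233
v 0.749 -1.577 -0.304
v 0.513 -1.47 -0.3
v 0.267 -1.462 -0.222
v 0.066 -1.554 -0.088
v -0.043 -1.725 0.072
v -0.035 -1.936 0.221
v 0.087 -2.139 0.325
v 0.296 -2.287 0.359
v 0.544 -2.346 0.317
v 0.774 -2.303 0.208
v 2.899 3.157 -0.842
v 2.006 3.537 -0.226
v 3.559 4.099 -0.467
v 2.666 4.48 0.149
v 3.394 2.32 0.391
v 2.501 2.701 1.007
v 4.054 3.263 0.766
v 3.161 3.643 1.382
f 2 1 4
f 2 4 3
f 4 1 5
f 4 5 3
f 5 1 6
f 5 6 3
f 6 1 7
f 6 7 3
f 7 1 8
f 7 8 3
f 8 1 9
f 8 9 3
f 9 1 10
f 9 10 3
f 10 1 11
f 10 11 3
f 11 1 12
f 11 12 3
f 12 1 13
f 12 13 3
f 13 1 14
f 13 14 3
f 14 1 15
f 14 15 3
f 15 1 2
f 15 2 3
f 17 19 16
f 20 17 16
f 16 19 18
f 18 20 16
f 17 23 19
f 21 17 20
f 21 23 17
f 19 23 18
f 22 20 18
f 18 23 22
f 22 21 20
f 23 21 22



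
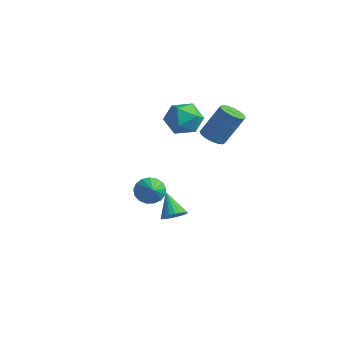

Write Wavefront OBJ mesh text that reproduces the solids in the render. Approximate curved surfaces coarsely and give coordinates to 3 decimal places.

v 1.37 -3.476 -0.612
v 1.809 -3.537 -1.325
v 2.37 -4.024 0.052
v 1.911 -3.176 -1.18
v 1.888 -2.883 -0.904
v 1.747 -2.727 -0.562
v 1.519 -2.742 -0.231
v 1.257 -2.925 0.013
v 1.021 -3.235 0.113
v 0.865 -3.599 0.048
v 0.824 -3.936 -0.169
v 0.908 -4.167 -0.487
v 1.098 -4.239 -0.833
v 1.351 -4.137 -1.129
v 1.607 -3.884 -1.307
v 0.324 -1.086 -3.798
v 0.886 -1.104 -3.318
v -0.724 -0.834 -2.562
v 0.873 -0.805 -3.39
v 0.765 -0.554 -3.533
v 0.58 -0.396 -3.721
v 0.351 -0.357 -3.923
v 0.118 -0.443 -4.103
v -0.081 -0.641 -4.231
v -0.209 -0.916 -4.284
v -0.245 -1.22 -4.253
v -0.183 -1.501 -4.143
v -0.033 -1.71 -3.974
v 0.178 -1.811 -3.774
v 0.415 -1.786 -3.579
v 0.635 -1.641 -3.422
v 0.802 -1.399 -3.33
v 1.737 0.282 2.216
v 2.218 0.724 1.847
v 2.783 1.601 3.635
v 2.303 1.158 4.004
v 1.884 0.923 1.855
v 2.45 1.799 3.643
v 1.512 0.949 1.96
v 2.077 1.826 3.748
v 1.199 0.797 2.133
v 1.764 1.674 3.921
v 1.031 0.507 2.329
v 1.596 1.384 4.117
v 1.052 0.157 2.494
v 1.617 1.033 4.282
v 1.257 -0.161 2.585
v 1.822 0.716 4.373
v 1.59 -0.359 2.577
v 2.156 0.517 4.365
v 1.963 -0.386 2.472
v 2.528 0.491 4.26
v 2.276 -0.234 2.299
v 2.841 0.643 4.087
v 2.444 0.056 2.103
v 3.009 0.933 3.891
v 2.423 0.407 1.938
v 2.988 1.283 3.726
v -0.803 1.024 3.468
v -0.336 1.41 2.47
v -1.244 -0.61 2.63
v -0.777 -0.224 1.632
v -0.09 -0.461 2.545
v 0.183 0.548 3.063
v -1.763 0.252 2.037
v -1.49 1.261 2.555
v -0.929 0.932 1.586
v 0.105 0.492 1.9
v -1.685 0.308 3.2
v -0.651 -0.132 3.514
f 2 1 4
f 2 4 3
f 4 1 5
f 4 5 3
f 5 1 6
f 5 6 3
f 6 1 7
f 6 7 3
f 7 1 8
f 7 8 3
f 8 1 9
f 8 9 3
f 9 1 10
f 9 10 3
f 10 1 11
f 10 11 3
f 11 1 12
f 11 12 3
f 12 1 13
f 12 13 3
f 13 1 14
f 13 14 3
f 14 1 15
f 14 15 3
f 15 1 2
f 15 2 3
f 17 16 19
f 17 19 18
f 19 16 20
f 19 20 18
f 20 16 21
f 20 21 18
f 21 16 22
f 21 22 18
f 22 16 23
f 22 23 18
f 23 16 24
f 23 24 18
f 24 16 25
f 24 25 18
f 25 16 26
f 25 26 18
f 26 16 27
f 26 27 18
f 27 16 28
f 27 28 18
f 28 16 29
f 28 29 18
f 29 16 30
f 29 30 18
f 30 16 31
f 30 31 18
f 31 16 32
f 31 32 18
f 32 16 17
f 32 17 18
f 34 33 37
f 34 37 35
f 35 37 38
f 35 38 36
f 37 33 39
f 37 39 38
f 38 39 40
f 38 40 36
f 39 33 41
f 39 41 40
f 40 41 42
f 40 42 36
f 41 33 43
f 41 43 42
f 42 43 44
f 42 44 36
f 43 33 45
f 43 45 44
f 44 45 46
f 44 46 36
f 45 33 47
f 45 47 46
f 46 47 48
f 46 48 36
f 47 33 49
f 47 49 48
f 48 49 50
f 48 50 36
f 49 33 51
f 49 51 50
f 50 51 52
f 50 52 36
f 51 33 53
f 51 53 52
f 52 53 54
f 52 54 36
f 53 33 55
f 53 55 54
f 54 55 56
f 54 56 36
f 55 33 57
f 55 57 56
f 56 57 58
f 56 58 36
f 57 33 34
f 57 34 58
f 58 34 35
f 58 35 36
f 59 70 64
f 59 64 60
f 59 60 66
f 59 66 69
f 59 69 70
f 60 64 68
f 64 70 63
f 70 69 61
f 69 66 65
f 66 60 67
f 62 68 63
f 62 63 61
f 62 61 65
f 62 65 67
f 62 67 68
f 63 68 64
f 61 63 70
f 65 61 69
f 67 65 66
f 68 67 60



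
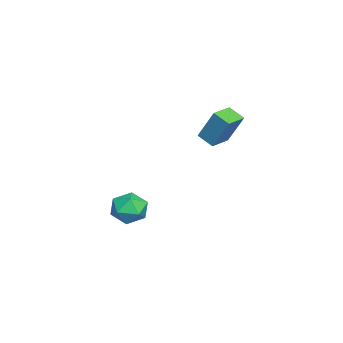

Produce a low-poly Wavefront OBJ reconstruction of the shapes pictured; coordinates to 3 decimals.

v -0.887 -0.055 -3.411
v -0.173 -0.199 -2.875
v -1.527 -1.261 -2.885
v -0.813 -1.405 -2.349
v -1.363 -0.705 -2.19
v -0.967 0.04 -2.515
v -0.733 -1.5 -3.245
v -0.337 -0.755 -3.57
v -0.078 -1.093 -2.773
v -0.467 -0.602 -2.121
v -1.233 -0.858 -3.639
v -1.622 -0.367 -2.987
v -1.239 2.739 1.785
v -0.898 3.432 3.232
v -0.873 3.394 1.385
v -0.532 4.087 2.832
v -0.308 2.233 1.808
v 0.033 2.926 3.255
v 0.058 2.888 1.408
v 0.399 3.581 2.855
f 1 12 6
f 1 6 2
f 1 2 8
f 1 8 11
f 1 11 12
f 2 6 10
f 6 12 5
f 12 11 3
f 11 8 7
f 8 2 9
f 4 10 5
f 4 5 3
f 4 3 7
f 4 7 9
f 4 9 10
f 5 10 6
f 3 5 12
f 7 3 11
f 9 7 8
f 10 9 2
f 14 16 13
f 17 14 13
f 13 16 15
f 15 17 13
f 14 20 16
f 18 14 17
f 18 20 14
f 16 20 15
f 19 17 15
f 15 20 19
f 19 18 17
f 20 18 19



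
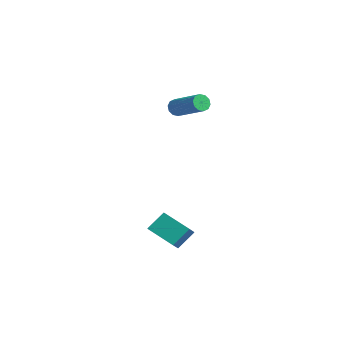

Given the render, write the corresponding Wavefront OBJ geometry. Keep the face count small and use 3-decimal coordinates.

v -3.692 1.878 3.156
v -3.522 2.166 2.707
v -1.657 2.57 3.675
v -1.828 2.282 4.124
v -3.681 2.386 2.921
v -1.816 2.791 3.89
v -3.844 2.412 3.225
v -1.98 2.817 4.194
v -3.95 2.234 3.502
v -2.085 2.639 4.471
v -3.957 1.92 3.647
v -2.092 2.325 4.616
v -3.863 1.59 3.605
v -1.998 1.994 4.573
v -3.704 1.369 3.39
v -1.839 1.774 4.359
v -3.54 1.343 3.086
v -1.676 1.748 4.055
v -3.435 1.521 2.809
v -1.57 1.926 3.778
v -3.428 1.835 2.664
v -1.563 2.24 3.633
v 2.316 -2.915 -1.94
v 3.017 -3.595 -1.208
v 2.309 -2.01 -1.093
v 3.01 -2.689 -0.361
v 3.65 -2.271 -2.619
v 4.351 -2.95 -1.887
v 3.643 -1.365 -1.772
v 4.344 -2.045 -1.04
f 2 1 5
f 2 5 3
f 3 5 6
f 3 6 4
f 5 1 7
f 5 7 6
f 6 7 8
f 6 8 4
f 7 1 9
f 7 9 8
f 8 9 10
f 8 10 4
f 9 1 11
f 9 11 10
f 10 11 12
f 10 12 4
f 11 1 13
f 11 13 12
f 12 13 14
f 12 14 4
f 13 1 15
f 13 15 14
f 14 15 16
f 14 16 4
f 15 1 17
f 15 17 16
f 16 17 18
f 16 18 4
f 17 1 19
f 17 19 18
f 18 19 20
f 18 20 4
f 19 1 21
f 19 21 20
f 20 21 22
f 20 22 4
f 21 1 2
f 21 2 22
f 22 2 3
f 22 3 4
f 24 26 23
f 27 24 23
f 23 26 25
f 25 27 23
f 24 30 26
f 28 24 27
f 28 30 24
f 26 30 25
f 29 27 25
f 25 30 29
f 29 28 27
f 30 28 29



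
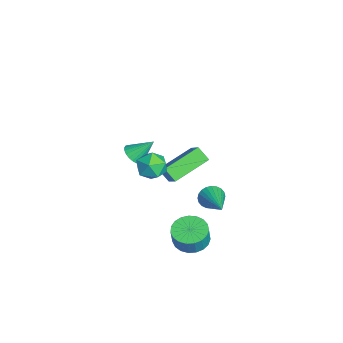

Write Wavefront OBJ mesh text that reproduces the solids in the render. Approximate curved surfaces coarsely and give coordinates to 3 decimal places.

v 2.498 1.33 -2.447
v 3.209 1.824 -2.606
v 3.493 1.723 -1.652
v 2.782 1.23 -1.493
v 2.963 2.075 -2.506
v 3.246 1.975 -1.553
v 2.636 2.198 -2.396
v 2.92 2.097 -1.443
v 2.285 2.171 -2.295
v 2.569 2.07 -1.341
v 1.972 1.998 -2.22
v 2.255 1.897 -1.266
v 1.749 1.71 -2.184
v 2.033 1.609 -1.23
v 1.656 1.356 -2.194
v 1.939 1.255 -1.24
v 1.708 0.998 -2.247
v 1.992 0.897 -1.293
v 1.897 0.697 -2.335
v 2.181 0.596 -1.381
v 2.19 0.506 -2.442
v 2.474 0.405 -1.489
v 2.537 0.457 -2.55
v 2.82 0.357 -1.597
v 2.876 0.56 -2.641
v 3.16 0.459 -1.687
v 3.15 0.795 -2.697
v 3.434 0.695 -1.744
v 3.312 1.123 -2.711
v 3.595 1.023 -1.757
v 3.333 1.487 -2.678
v 3.616 1.387 -1.725
v 2.893 -0.355 3.301
v 3.509 0.155 3.427
v 3.391 -1.175 4.193
v 4.007 -0.665 4.319
v 3.259 -0.463 4.554
v 2.951 0.044 4.003
v 3.949 -1.064 3.617
v 3.641 -0.557 3.066
v 4.161 -0.283 3.622
v 3.735 0.089 4.201
v 3.165 -1.109 3.419
v 2.739 -0.737 3.998
v -2.94 -1.017 -0.814
v -2.584 -0.641 -1.207
v -2.88 -0.063 0.154
v -2.819 -0.566 -1.266
v -3.072 -0.56 -1.256
v -3.305 -0.623 -1.179
v -3.483 -0.747 -1.047
v -3.578 -0.911 -0.879
v -3.576 -1.092 -0.701
v -3.477 -1.261 -0.54
v -3.296 -1.393 -0.421
v -3.061 -1.468 -0.362
v -2.807 -1.474 -0.371
v -2.574 -1.411 -0.448
v -2.397 -1.287 -0.581
v -2.302 -1.123 -0.749
v -2.304 -0.942 -0.927
v -2.403 -0.773 -1.087
v 1.472 -0.116 1.833
v 2.483 0.116 2.712
v 0.548 1.463 2.478
v 1.559 1.696 3.357
v 1.861 0.344 1.263
v 2.872 0.577 2.142
v 0.937 1.924 1.908
v 1.948 2.156 2.787
v 0.838 2.389 -0.936
v 1.099 2.129 -1.484
v 2.722 2.691 -0.184
v 1.084 2.378 -1.548
v 1.032 2.629 -1.519
v 0.951 2.843 -1.401
v 0.853 2.988 -1.212
v 0.752 3.041 -0.982
v 0.664 2.996 -0.744
v 0.603 2.858 -0.535
v 0.578 2.648 -0.387
v 0.592 2.399 -0.323
v 0.644 2.149 -0.352
v 0.726 1.935 -0.47
v 0.824 1.79 -0.659
v 0.925 1.736 -0.889
v 1.012 1.782 -1.127
v 1.073 1.92 -1.336
f 2 1 5
f 2 5 3
f 3 5 6
f 3 6 4
f 5 1 7
f 5 7 6
f 6 7 8
f 6 8 4
f 7 1 9
f 7 9 8
f 8 9 10
f 8 10 4
f 9 1 11
f 9 11 10
f 10 11 12
f 10 12 4
f 11 1 13
f 11 13 12
f 12 13 14
f 12 14 4
f 13 1 15
f 13 15 14
f 14 15 16
f 14 16 4
f 15 1 17
f 15 17 16
f 16 17 18
f 16 18 4
f 17 1 19
f 17 19 18
f 18 19 20
f 18 20 4
f 19 1 21
f 19 21 20
f 20 21 22
f 20 22 4
f 21 1 23
f 21 23 22
f 22 23 24
f 22 24 4
f 23 1 25
f 23 25 24
f 24 25 26
f 24 26 4
f 25 1 27
f 25 27 26
f 26 27 28
f 26 28 4
f 27 1 29
f 27 29 28
f 28 29 30
f 28 30 4
f 29 1 31
f 29 31 30
f 30 31 32
f 30 32 4
f 31 1 2
f 31 2 32
f 32 2 3
f 32 3 4
f 33 44 38
f 33 38 34
f 33 34 40
f 33 40 43
f 33 43 44
f 34 38 42
f 38 44 37
f 44 43 35
f 43 40 39
f 40 34 41
f 36 42 37
f 36 37 35
f 36 35 39
f 36 39 41
f 36 41 42
f 37 42 38
f 35 37 44
f 39 35 43
f 41 39 40
f 42 41 34
f 46 45 48
f 46 48 47
f 48 45 49
f 48 49 47
f 49 45 50
f 49 50 47
f 50 45 51
f 50 51 47
f 51 45 52
f 51 52 47
f 52 45 53
f 52 53 47
f 53 45 54
f 53 54 47
f 54 45 55
f 54 55 47
f 55 45 56
f 55 56 47
f 56 45 57
f 56 57 47
f 57 45 58
f 57 58 47
f 58 45 59
f 58 59 47
f 59 45 60
f 59 60 47
f 60 45 61
f 60 61 47
f 61 45 62
f 61 62 47
f 62 45 46
f 62 46 47
f 64 66 63
f 67 64 63
f 63 66 65
f 65 67 63
f 64 70 66
f 68 64 67
f 68 70 64
f 66 70 65
f 69 67 65
f 65 70 69
f 69 68 67
f 70 68 69
f 72 71 74
f 72 74 73
f 74 71 75
f 74 75 73
f 75 71 76
f 75 76 73
f 76 71 77
f 76 77 73
f 77 71 78
f 77 78 73
f 78 71 79
f 78 79 73
f 79 71 80
f 79 80 73
f 80 71 81
f 80 81 73
f 81 71 82
f 81 82 73
f 82 71 83
f 82 83 73
f 83 71 84
f 83 84 73
f 84 71 85
f 84 85 73
f 85 71 86
f 85 86 73
f 86 71 87
f 86 87 73
f 87 71 88
f 87 88 73
f 88 71 72
f 88 72 73



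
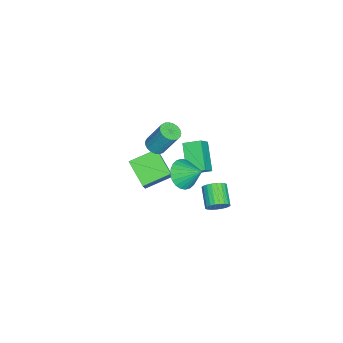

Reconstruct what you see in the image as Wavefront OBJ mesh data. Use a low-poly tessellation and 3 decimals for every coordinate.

v 0.246 -2.126 3.101
v 0.826 -2.486 3.258
v 0.933 -1.533 5.037
v 0.354 -1.174 4.879
v 0.935 -2.25 3.126
v 1.042 -1.298 4.904
v 0.925 -1.994 2.989
v 1.032 -1.041 4.767
v 0.797 -1.76 2.872
v 0.904 -0.808 4.65
v 0.574 -1.589 2.794
v 0.682 -0.637 4.572
v 0.295 -1.512 2.769
v 0.402 -0.559 4.547
v 0.007 -1.54 2.802
v 0.114 -0.588 4.58
v -0.239 -1.67 2.886
v -0.132 -0.718 4.664
v -0.402 -1.879 3.008
v -0.295 -0.927 4.786
v -0.452 -2.13 3.145
v -0.345 -1.178 4.923
v -0.382 -2.381 3.275
v -0.275 -1.429 5.054
v -0.203 -2.588 3.375
v -0.096 -1.635 5.153
v 0.054 -2.715 3.428
v 0.161 -1.762 5.206
v 0.344 -2.74 3.424
v 0.451 -1.787 5.202
v 0.617 -2.659 3.364
v 0.724 -1.706 5.142
v -1.569 1.326 -4.296
v -1.144 1.249 -3.622
v -2.406 0.696 -2.891
v -2.831 0.774 -3.564
v -1.254 1.539 -3.592
v -2.516 0.986 -2.86
v -1.412 1.798 -3.669
v -2.674 1.245 -2.937
v -1.593 1.984 -3.841
v -2.855 1.431 -3.109
v -1.771 2.07 -4.082
v -3.033 1.518 -3.351
v -1.918 2.044 -4.356
v -3.18 1.491 -3.625
v -2.012 1.907 -4.621
v -3.274 1.355 -3.89
v -2.039 1.683 -4.836
v -3.301 1.13 -4.105
v -1.994 1.404 -4.969
v -3.256 0.851 -4.238
v -1.884 1.114 -5
v -3.146 0.561 -4.268
v -1.726 0.855 -4.923
v -2.988 0.302 -4.191
v -1.545 0.669 -4.751
v -2.807 0.116 -4.019
v -1.367 0.582 -4.509
v -2.629 0.03 -3.778
v -1.22 0.609 -4.235
v -2.482 0.056 -3.504
v -1.126 0.745 -3.97
v -2.388 0.193 -3.239
v -1.099 0.97 -3.755
v -2.361 0.417 -3.024
v -0.655 -3.084 -2.621
v -1.95 -4.343 -1.739
v -1.683 -1.58 -1.984
v -2.978 -2.838 -1.101
v -0.062 -3.062 -1.719
v -1.357 -4.32 -0.836
v -1.09 -1.557 -1.081
v -2.385 -2.816 -0.199
v 2.432 0.169 3.066
v 2.871 0.689 2.267
v 2.768 1.371 4.034
v 2.483 0.818 2.242
v 2.087 0.848 2.343
v 1.743 0.774 2.554
v 1.505 0.608 2.843
v 1.407 0.376 3.165
v 1.466 0.111 3.473
v 1.671 -0.144 3.719
v 1.992 -0.352 3.865
v 2.381 -0.48 3.89
v 2.777 -0.51 3.789
v 3.12 -0.436 3.578
v 3.359 -0.271 3.289
v 3.456 -0.038 2.966
v 3.398 0.226 2.659
v 3.192 0.482 2.413
v -4.816 -1.345 -1.749
v -3.932 -1.574 -0.782
v -4.977 -0.2 -1.33
v -4.093 -0.429 -0.363
v -3.227 -0.651 -3.037
v -2.343 -0.88 -2.07
v -3.388 0.494 -2.618
v -2.504 0.265 -1.651
f 2 1 5
f 2 5 3
f 3 5 6
f 3 6 4
f 5 1 7
f 5 7 6
f 6 7 8
f 6 8 4
f 7 1 9
f 7 9 8
f 8 9 10
f 8 10 4
f 9 1 11
f 9 11 10
f 10 11 12
f 10 12 4
f 11 1 13
f 11 13 12
f 12 13 14
f 12 14 4
f 13 1 15
f 13 15 14
f 14 15 16
f 14 16 4
f 15 1 17
f 15 17 16
f 16 17 18
f 16 18 4
f 17 1 19
f 17 19 18
f 18 19 20
f 18 20 4
f 19 1 21
f 19 21 20
f 20 21 22
f 20 22 4
f 21 1 23
f 21 23 22
f 22 23 24
f 22 24 4
f 23 1 25
f 23 25 24
f 24 25 26
f 24 26 4
f 25 1 27
f 25 27 26
f 26 27 28
f 26 28 4
f 27 1 29
f 27 29 28
f 28 29 30
f 28 30 4
f 29 1 31
f 29 31 30
f 30 31 32
f 30 32 4
f 31 1 2
f 31 2 32
f 32 2 3
f 32 3 4
f 34 33 37
f 34 37 35
f 35 37 38
f 35 38 36
f 37 33 39
f 37 39 38
f 38 39 40
f 38 40 36
f 39 33 41
f 39 41 40
f 40 41 42
f 40 42 36
f 41 33 43
f 41 43 42
f 42 43 44
f 42 44 36
f 43 33 45
f 43 45 44
f 44 45 46
f 44 46 36
f 45 33 47
f 45 47 46
f 46 47 48
f 46 48 36
f 47 33 49
f 47 49 48
f 48 49 50
f 48 50 36
f 49 33 51
f 49 51 50
f 50 51 52
f 50 52 36
f 51 33 53
f 51 53 52
f 52 53 54
f 52 54 36
f 53 33 55
f 53 55 54
f 54 55 56
f 54 56 36
f 55 33 57
f 55 57 56
f 56 57 58
f 56 58 36
f 57 33 59
f 57 59 58
f 58 59 60
f 58 60 36
f 59 33 61
f 59 61 60
f 60 61 62
f 60 62 36
f 61 33 63
f 61 63 62
f 62 63 64
f 62 64 36
f 63 33 65
f 63 65 64
f 64 65 66
f 64 66 36
f 65 33 34
f 65 34 66
f 66 34 35
f 66 35 36
f 68 70 67
f 71 68 67
f 67 70 69
f 69 71 67
f 68 74 70
f 72 68 71
f 72 74 68
f 70 74 69
f 73 71 69
f 69 74 73
f 73 72 71
f 74 72 73
f 76 75 78
f 76 78 77
f 78 75 79
f 78 79 77
f 79 75 80
f 79 80 77
f 80 75 81
f 80 81 77
f 81 75 82
f 81 82 77
f 82 75 83
f 82 83 77
f 83 75 84
f 83 84 77
f 84 75 85
f 84 85 77
f 85 75 86
f 85 86 77
f 86 75 87
f 86 87 77
f 87 75 88
f 87 88 77
f 88 75 89
f 88 89 77
f 89 75 90
f 89 90 77
f 90 75 91
f 90 91 77
f 91 75 92
f 91 92 77
f 92 75 76
f 92 76 77
f 94 96 93
f 97 94 93
f 93 96 95
f 95 97 93
f 94 100 96
f 98 94 97
f 98 100 94
f 96 100 95
f 99 97 95
f 95 100 99
f 99 98 97
f 100 98 99



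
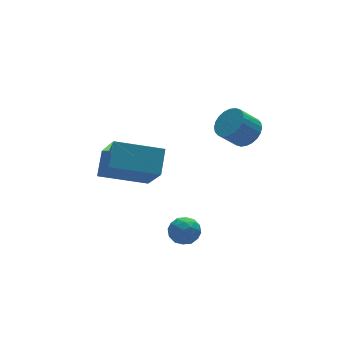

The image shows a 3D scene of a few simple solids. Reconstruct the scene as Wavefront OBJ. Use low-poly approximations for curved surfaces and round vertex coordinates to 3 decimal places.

v 1.04 -3.688 -4.243
v 1.428 -3.173 -4.337
v 1.592 -3.947 -3.383
v 1.98 -3.432 -3.477
v 1.359 -3.344 -3.299
v 1.018 -3.184 -3.83
v 2.002 -3.936 -3.89
v 1.661 -3.776 -4.421
v 2.023 -3.326 -4.118
v 1.625 -2.96 -3.753
v 1.395 -4.16 -3.967
v 0.997 -3.794 -3.602
v 1.186 -3.407 -4.366
v 1.834 -3.713 -3.354
v 1.469 -3.661 -3.25
v 1.698 -3.358 -3.305
v 0.944 -3.414 -4.068
v 1.173 -3.111 -4.123
v 1.132 -3.212 -3.513
v 1.847 -4.009 -3.597
v 2.076 -3.706 -3.652
v 1.322 -3.762 -4.415
v 1.551 -3.459 -4.47
v 1.888 -3.908 -4.207
v 1.763 -3.195 -4.292
v 2.088 -3.347 -3.786
v 2.101 -3.644 -4.029
v 1.9 -3.549 -4.342
v 1.53 -2.98 -4.078
v 1.854 -3.132 -3.572
v 1.489 -3.081 -3.467
v 1.289 -2.986 -3.78
v 1.879 -3.07 -3.949
v 1.166 -3.988 -4.148
v 1.49 -4.14 -3.642
v 1.731 -4.134 -3.94
v 1.531 -4.039 -4.253
v 0.932 -3.773 -3.934
v 1.257 -3.925 -3.428
v 1.12 -3.571 -3.378
v 0.919 -3.476 -3.691
v 1.141 -4.05 -3.771
v 4.277 -3.287 0.486
v 4.646 -3.711 0.903
v 3.932 -3.598 1.651
v 3.563 -3.173 1.234
v 4.752 -3.468 0.968
v 4.038 -3.354 1.715
v 4.786 -3.197 0.959
v 4.072 -3.083 1.706
v 4.742 -2.94 0.878
v 4.028 -2.826 1.625
v 4.627 -2.735 0.737
v 3.913 -2.622 1.485
v 4.46 -2.615 0.559
v 3.745 -2.501 1.306
v 4.264 -2.597 0.369
v 3.55 -2.483 1.117
v 4.07 -2.684 0.197
v 3.356 -2.57 0.945
v 3.908 -2.862 0.069
v 3.194 -2.749 0.817
v 3.802 -3.106 0.005
v 3.088 -2.992 0.752
v 3.768 -3.377 0.014
v 3.054 -3.263 0.761
v 3.812 -3.634 0.095
v 3.098 -3.52 0.842
v 3.927 -3.838 0.235
v 3.213 -3.725 0.983
v 4.095 -3.959 0.414
v 3.38 -3.845 1.161
v 4.29 -3.977 0.603
v 3.576 -3.863 1.351
v 4.484 -3.89 0.775
v 3.77 -3.776 1.523
v 1.02 -1.675 -2.301
v 0.787 -3.117 -0.683
v -0.659 -0.842 -1.801
v -0.893 -2.284 -0.183
v 1.593 -0.956 -1.577
v 1.359 -2.398 0.041
v -0.087 -0.123 -1.077
v -0.32 -1.565 0.541
f 1 38 17
f 38 12 41
f 17 41 6
f 38 41 17
f 1 17 13
f 17 6 18
f 13 18 2
f 17 18 13
f 1 13 22
f 13 2 23
f 22 23 8
f 13 23 22
f 1 22 34
f 22 8 37
f 34 37 11
f 22 37 34
f 1 34 38
f 34 11 42
f 38 42 12
f 34 42 38
f 2 18 29
f 18 6 32
f 29 32 10
f 18 32 29
f 6 41 19
f 41 12 40
f 19 40 5
f 41 40 19
f 12 42 39
f 42 11 35
f 39 35 3
f 42 35 39
f 11 37 36
f 37 8 24
f 36 24 7
f 37 24 36
f 8 23 28
f 23 2 25
f 28 25 9
f 23 25 28
f 4 30 16
f 30 10 31
f 16 31 5
f 30 31 16
f 4 16 14
f 16 5 15
f 14 15 3
f 16 15 14
f 4 14 21
f 14 3 20
f 21 20 7
f 14 20 21
f 4 21 26
f 21 7 27
f 26 27 9
f 21 27 26
f 4 26 30
f 26 9 33
f 30 33 10
f 26 33 30
f 5 31 19
f 31 10 32
f 19 32 6
f 31 32 19
f 3 15 39
f 15 5 40
f 39 40 12
f 15 40 39
f 7 20 36
f 20 3 35
f 36 35 11
f 20 35 36
f 9 27 28
f 27 7 24
f 28 24 8
f 27 24 28
f 10 33 29
f 33 9 25
f 29 25 2
f 33 25 29
f 44 43 47
f 44 47 45
f 45 47 48
f 45 48 46
f 47 43 49
f 47 49 48
f 48 49 50
f 48 50 46
f 49 43 51
f 49 51 50
f 50 51 52
f 50 52 46
f 51 43 53
f 51 53 52
f 52 53 54
f 52 54 46
f 53 43 55
f 53 55 54
f 54 55 56
f 54 56 46
f 55 43 57
f 55 57 56
f 56 57 58
f 56 58 46
f 57 43 59
f 57 59 58
f 58 59 60
f 58 60 46
f 59 43 61
f 59 61 60
f 60 61 62
f 60 62 46
f 61 43 63
f 61 63 62
f 62 63 64
f 62 64 46
f 63 43 65
f 63 65 64
f 64 65 66
f 64 66 46
f 65 43 67
f 65 67 66
f 66 67 68
f 66 68 46
f 67 43 69
f 67 69 68
f 68 69 70
f 68 70 46
f 69 43 71
f 69 71 70
f 70 71 72
f 70 72 46
f 71 43 73
f 71 73 72
f 72 73 74
f 72 74 46
f 73 43 75
f 73 75 74
f 74 75 76
f 74 76 46
f 75 43 44
f 75 44 76
f 76 44 45
f 76 45 46
f 78 80 77
f 81 78 77
f 77 80 79
f 79 81 77
f 78 84 80
f 82 78 81
f 82 84 78
f 80 84 79
f 83 81 79
f 79 84 83
f 83 82 81
f 84 82 83



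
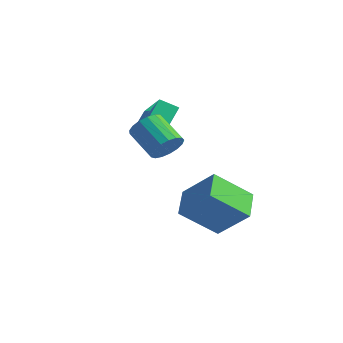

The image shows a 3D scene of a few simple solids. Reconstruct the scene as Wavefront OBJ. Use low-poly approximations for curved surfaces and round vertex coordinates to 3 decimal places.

v -2.77 2.792 1.932
v -1.332 2.062 3.229
v -2.973 3.792 2.721
v -1.535 3.062 4.018
v -2.145 3.258 1.502
v -0.707 2.528 2.799
v -2.348 4.258 2.291
v -0.91 3.528 3.588
v 1.026 0.52 2.989
v 1.437 0.57 3.627
v 0.164 0.79 4.429
v -0.246 0.74 3.791
v 1.42 0.913 3.507
v 0.147 1.133 4.309
v 1.314 1.166 3.269
v 0.041 1.386 4.07
v 1.141 1.271 2.966
v -0.132 1.491 3.767
v 0.943 1.204 2.669
v -0.33 1.424 3.47
v 0.763 0.98 2.445
v -0.51 1.2 3.246
v 0.644 0.651 2.346
v -0.629 0.871 3.147
v 0.612 0.292 2.394
v -0.66 0.512 3.195
v 0.676 -0.015 2.579
v -0.597 0.205 3.38
v 0.819 -0.199 2.858
v -0.453 0.021 3.659
v 1.01 -0.219 3.167
v -0.262 0.001 3.968
v 1.205 -0.069 3.435
v -0.068 0.151 4.236
v 1.359 0.216 3.601
v 0.086 0.435 4.402
v 1.278 3.539 -1.616
v 0.277 2.323 -0.335
v 2.629 3.819 -0.296
v 1.628 2.603 0.986
v 2.012 2.397 -2.126
v 1.011 1.181 -0.844
v 3.363 2.677 -0.805
v 2.362 1.461 0.476
f 2 4 1
f 5 2 1
f 1 4 3
f 3 5 1
f 2 8 4
f 6 2 5
f 6 8 2
f 4 8 3
f 7 5 3
f 3 8 7
f 7 6 5
f 8 6 7
f 10 9 13
f 10 13 11
f 11 13 14
f 11 14 12
f 13 9 15
f 13 15 14
f 14 15 16
f 14 16 12
f 15 9 17
f 15 17 16
f 16 17 18
f 16 18 12
f 17 9 19
f 17 19 18
f 18 19 20
f 18 20 12
f 19 9 21
f 19 21 20
f 20 21 22
f 20 22 12
f 21 9 23
f 21 23 22
f 22 23 24
f 22 24 12
f 23 9 25
f 23 25 24
f 24 25 26
f 24 26 12
f 25 9 27
f 25 27 26
f 26 27 28
f 26 28 12
f 27 9 29
f 27 29 28
f 28 29 30
f 28 30 12
f 29 9 31
f 29 31 30
f 30 31 32
f 30 32 12
f 31 9 33
f 31 33 32
f 32 33 34
f 32 34 12
f 33 9 35
f 33 35 34
f 34 35 36
f 34 36 12
f 35 9 10
f 35 10 36
f 36 10 11
f 36 11 12
f 38 40 37
f 41 38 37
f 37 40 39
f 39 41 37
f 38 44 40
f 42 38 41
f 42 44 38
f 40 44 39
f 43 41 39
f 39 44 43
f 43 42 41
f 44 42 43



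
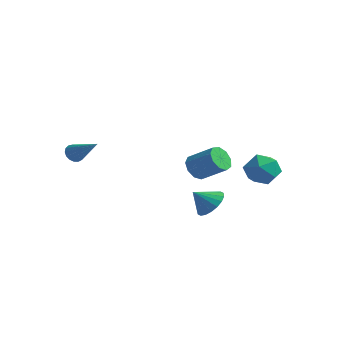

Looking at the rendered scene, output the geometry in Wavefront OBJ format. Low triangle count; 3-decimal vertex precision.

v 2.606 -0.374 -2.992
v 3.076 0.156 -2.258
v 1.914 -1.066 -2.048
v 2.708 0.407 -2.344
v 2.32 0.504 -2.558
v 1.988 0.427 -2.858
v 1.779 0.191 -3.185
v 1.734 -0.157 -3.473
v 1.861 -0.548 -3.666
v 2.136 -0.904 -3.726
v 2.504 -1.155 -3.64
v 2.893 -1.251 -3.426
v 3.224 -1.174 -3.125
v 3.434 -0.938 -2.799
v 3.479 -0.591 -2.511
v 3.352 -0.2 -2.317
v -4.205 -3.534 0.188
v -3.862 -3.627 -0.332
v -2.435 -3.746 1.392
v -3.853 -3.328 -0.292
v -3.925 -3.077 -0.142
v -4.061 -2.93 0.084
v -4.23 -2.922 0.333
v -4.393 -3.054 0.55
v -4.513 -3.296 0.684
v -4.562 -3.593 0.704
v -4.53 -3.876 0.606
v -4.423 -4.081 0.413
v -4.266 -4.161 0.168
v -4.095 -4.097 -0.072
v -3.949 -3.904 -0.253
v 3.435 4.21 -0.888
v 4.313 3.448 -0.645
v 2.767 3.012 -2.235
v 3.645 2.25 -1.992
v 2.779 2.43 -1.199
v 3.191 3.171 -0.367
v 3.889 3.289 -2.513
v 4.301 4.03 -1.681
v 4.593 2.879 -1.649
v 3.908 2.348 -0.837
v 3.172 4.112 -2.043
v 2.487 3.581 -1.231
v 2.321 -1.352 -0.009
v 2.803 -1.536 -0.685
v 4.261 -1.312 0.294
v 3.779 -1.128 0.969
v 2.701 -0.964 -0.663
v 4.158 -0.74 0.315
v 2.421 -0.573 -0.336
v 3.878 -0.349 0.643
v 2.094 -0.547 0.145
v 3.552 -0.324 1.123
v 1.874 -0.898 0.553
v 3.332 -0.674 1.532
v 1.863 -1.461 0.698
v 3.321 -1.237 1.677
v 2.066 -1.973 0.512
v 3.524 -1.749 1.491
v 2.389 -2.194 0.082
v 3.847 -1.97 1.061
v 2.68 -2.022 -0.391
v 4.138 -1.798 0.588
f 2 1 4
f 2 4 3
f 4 1 5
f 4 5 3
f 5 1 6
f 5 6 3
f 6 1 7
f 6 7 3
f 7 1 8
f 7 8 3
f 8 1 9
f 8 9 3
f 9 1 10
f 9 10 3
f 10 1 11
f 10 11 3
f 11 1 12
f 11 12 3
f 12 1 13
f 12 13 3
f 13 1 14
f 13 14 3
f 14 1 15
f 14 15 3
f 15 1 16
f 15 16 3
f 16 1 2
f 16 2 3
f 18 17 20
f 18 20 19
f 20 17 21
f 20 21 19
f 21 17 22
f 21 22 19
f 22 17 23
f 22 23 19
f 23 17 24
f 23 24 19
f 24 17 25
f 24 25 19
f 25 17 26
f 25 26 19
f 26 17 27
f 26 27 19
f 27 17 28
f 27 28 19
f 28 17 29
f 28 29 19
f 29 17 30
f 29 30 19
f 30 17 31
f 30 31 19
f 31 17 18
f 31 18 19
f 32 43 37
f 32 37 33
f 32 33 39
f 32 39 42
f 32 42 43
f 33 37 41
f 37 43 36
f 43 42 34
f 42 39 38
f 39 33 40
f 35 41 36
f 35 36 34
f 35 34 38
f 35 38 40
f 35 40 41
f 36 41 37
f 34 36 43
f 38 34 42
f 40 38 39
f 41 40 33
f 45 44 48
f 45 48 46
f 46 48 49
f 46 49 47
f 48 44 50
f 48 50 49
f 49 50 51
f 49 51 47
f 50 44 52
f 50 52 51
f 51 52 53
f 51 53 47
f 52 44 54
f 52 54 53
f 53 54 55
f 53 55 47
f 54 44 56
f 54 56 55
f 55 56 57
f 55 57 47
f 56 44 58
f 56 58 57
f 57 58 59
f 57 59 47
f 58 44 60
f 58 60 59
f 59 60 61
f 59 61 47
f 60 44 62
f 60 62 61
f 61 62 63
f 61 63 47
f 62 44 45
f 62 45 63
f 63 45 46
f 63 46 47

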